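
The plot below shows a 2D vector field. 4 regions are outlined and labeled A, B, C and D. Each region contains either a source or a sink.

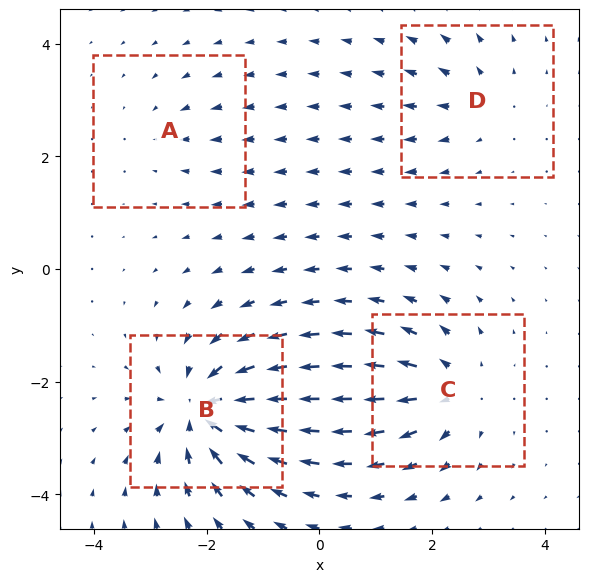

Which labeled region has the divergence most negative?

B

Divergence at each region's feature centre — A: about -2, B: about -8, C: about +6, D: about +3. Region B is most negative.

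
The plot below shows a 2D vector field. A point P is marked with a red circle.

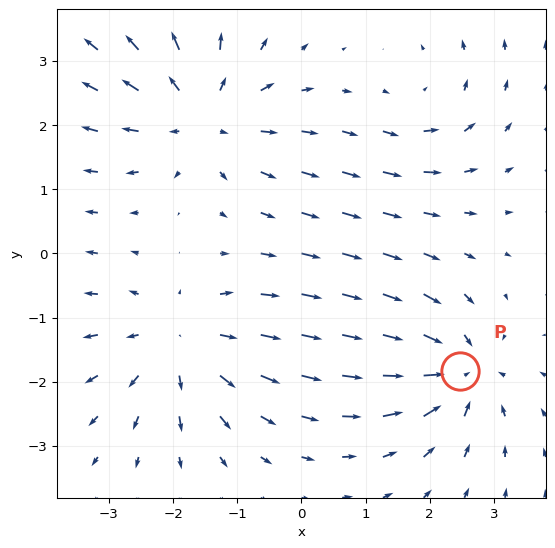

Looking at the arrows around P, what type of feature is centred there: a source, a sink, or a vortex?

sink

At P (2.5, -1.8) the arrows converge inward. Divergence about -6, curl ≈0 — negative divergence with near-zero curl is a sink.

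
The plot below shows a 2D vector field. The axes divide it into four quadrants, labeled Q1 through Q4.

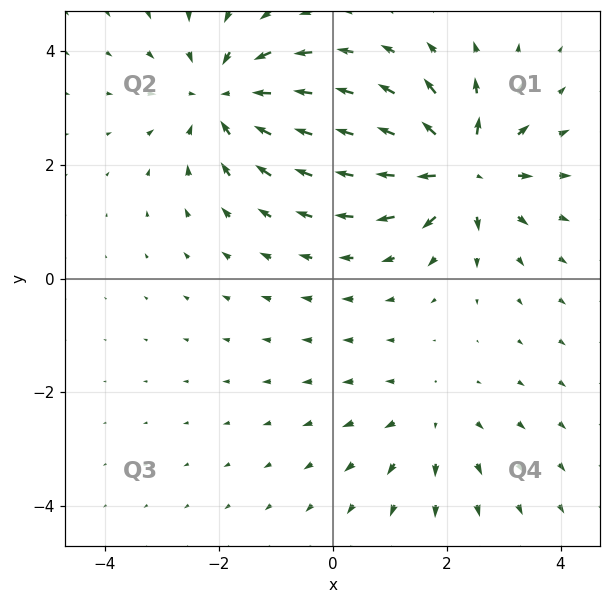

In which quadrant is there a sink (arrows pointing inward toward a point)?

Q2

The sink sits at approximately (-1.9, 3.2), which lies in quadrant Q2. The divergence there is about -4, negative as expected for a sink.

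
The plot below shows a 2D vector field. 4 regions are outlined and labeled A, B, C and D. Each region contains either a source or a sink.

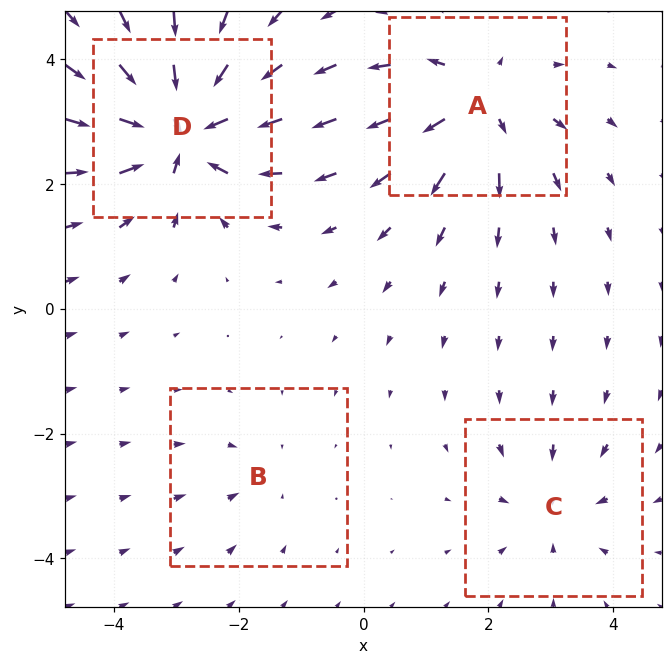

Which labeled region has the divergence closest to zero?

Divergence at each region's feature centre — A: about +5, B: about -2, C: about -3, D: about -8. Region B is closest to zero.

B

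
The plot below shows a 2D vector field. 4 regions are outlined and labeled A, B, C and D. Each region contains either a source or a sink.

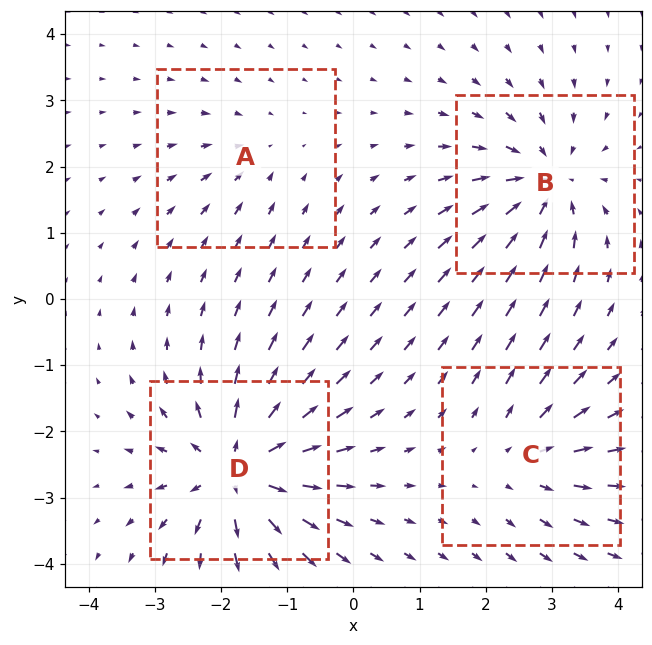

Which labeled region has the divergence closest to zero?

Divergence at each region's feature centre — A: about -2, B: about -6, C: about +4, D: about +8. Region A is closest to zero.

A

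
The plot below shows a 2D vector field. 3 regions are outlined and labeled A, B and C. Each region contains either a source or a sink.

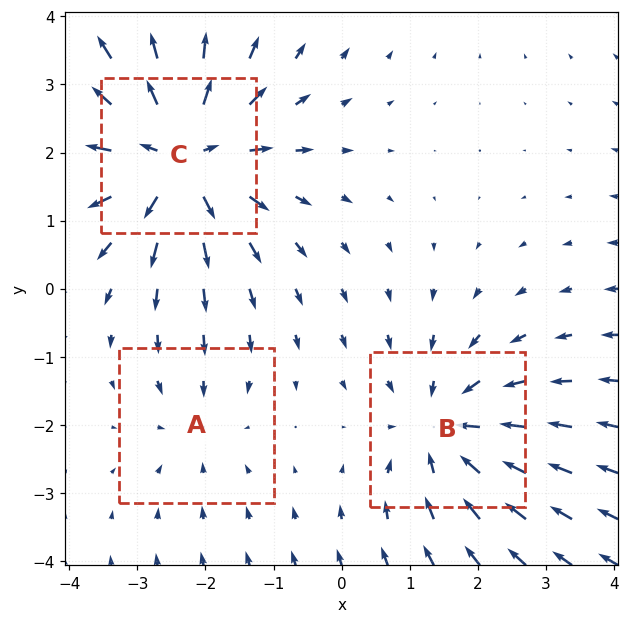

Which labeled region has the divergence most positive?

C

Divergence at each region's feature centre — A: about -2, B: about -4, C: about +5. Region C is most positive.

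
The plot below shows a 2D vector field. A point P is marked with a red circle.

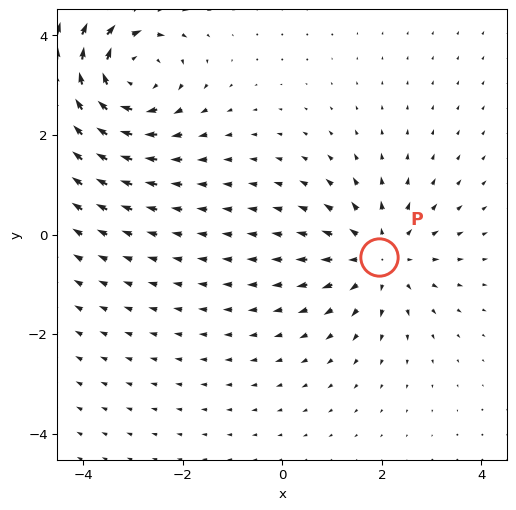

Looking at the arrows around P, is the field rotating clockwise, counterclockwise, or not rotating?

Near P at (1.9, -0.4) the arrows show no circulation. The curl there is ≈0.

not rotating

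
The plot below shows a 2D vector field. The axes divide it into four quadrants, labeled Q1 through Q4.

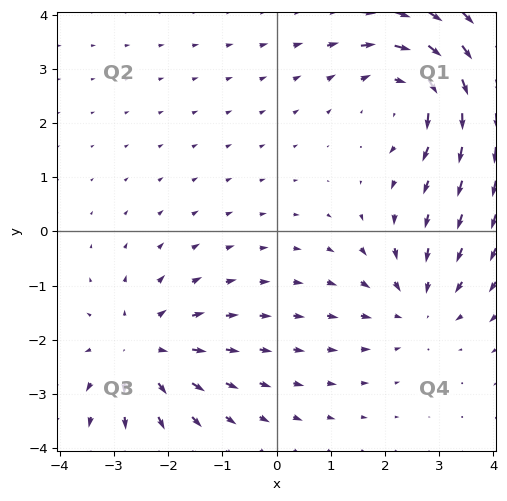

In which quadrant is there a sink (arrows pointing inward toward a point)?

Q4

The sink sits at approximately (2.6, -1.4), which lies in quadrant Q4. The divergence there is about -3, negative as expected for a sink.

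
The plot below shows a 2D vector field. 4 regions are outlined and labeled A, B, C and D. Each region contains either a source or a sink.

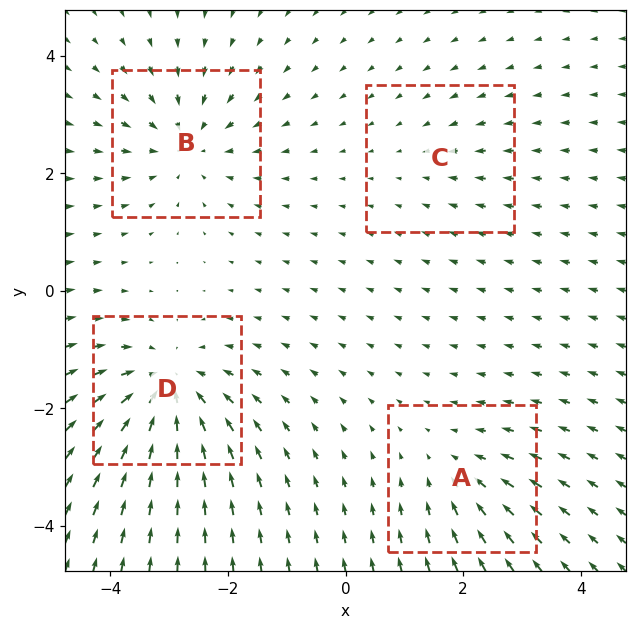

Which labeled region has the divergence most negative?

D

Divergence at each region's feature centre — A: about -3, B: about -5, C: about -2, D: about -6. Region D is most negative.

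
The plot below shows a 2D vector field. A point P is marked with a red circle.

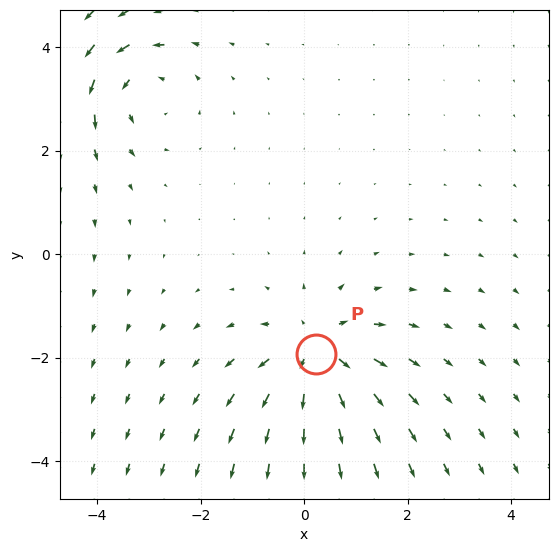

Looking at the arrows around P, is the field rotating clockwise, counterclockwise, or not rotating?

Near P at (0.2, -1.9) the arrows show no circulation. The curl there is ≈0.

not rotating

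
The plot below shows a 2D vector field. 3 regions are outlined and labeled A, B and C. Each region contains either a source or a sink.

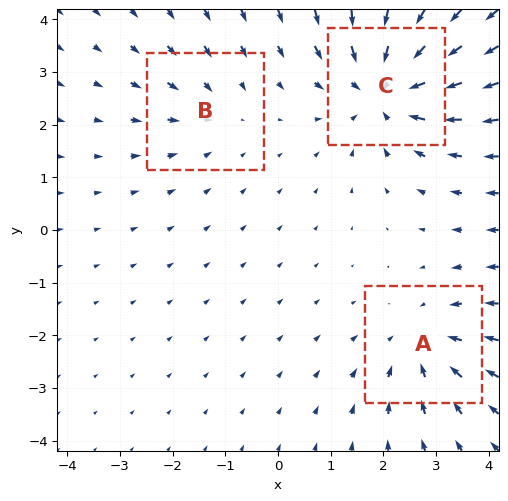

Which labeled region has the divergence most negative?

C

Divergence at each region's feature centre — A: about -3, B: about -2, C: about -4. Region C is most negative.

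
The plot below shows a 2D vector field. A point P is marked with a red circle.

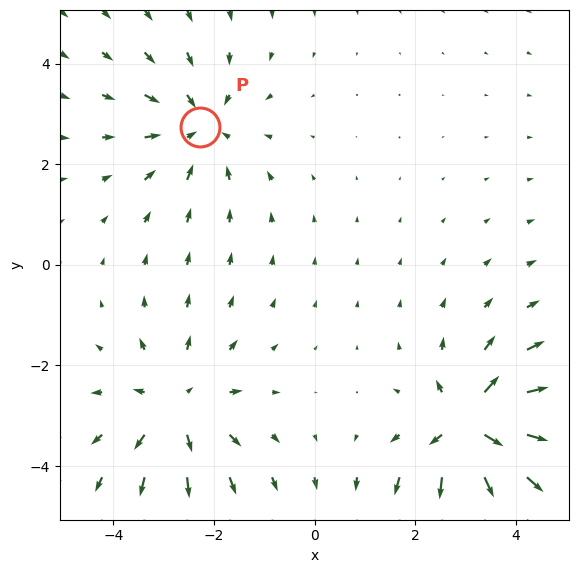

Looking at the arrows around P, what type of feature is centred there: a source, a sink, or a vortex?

sink

At P (-2.3, 2.7) the arrows converge inward. Divergence about -3, curl ≈0 — negative divergence with near-zero curl is a sink.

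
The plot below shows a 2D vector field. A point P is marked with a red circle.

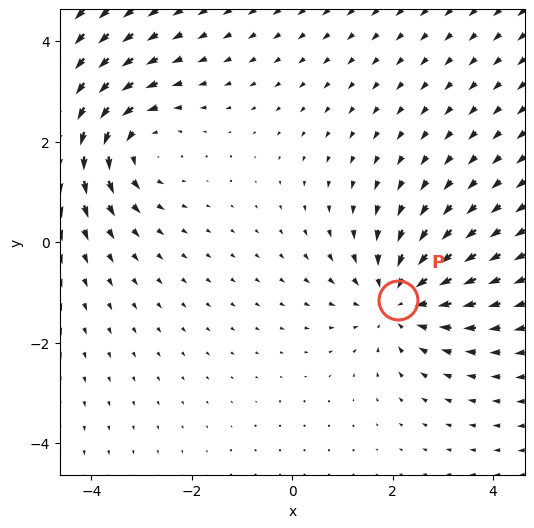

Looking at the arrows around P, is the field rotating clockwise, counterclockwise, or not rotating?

Near P at (2.1, -1.2) the arrows show no circulation. The curl there is ≈0.

not rotating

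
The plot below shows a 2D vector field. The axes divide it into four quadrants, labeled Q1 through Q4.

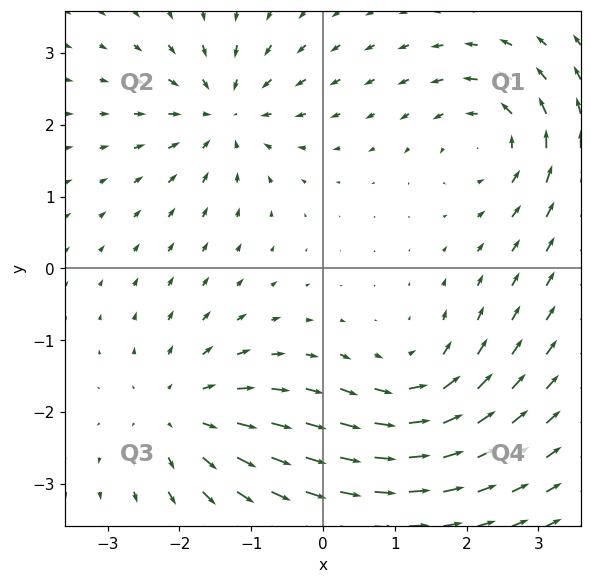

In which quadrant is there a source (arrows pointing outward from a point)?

Q3

The source sits at approximately (-2.0, -2.0), which lies in quadrant Q3. The divergence there is about +4, positive as expected for a source.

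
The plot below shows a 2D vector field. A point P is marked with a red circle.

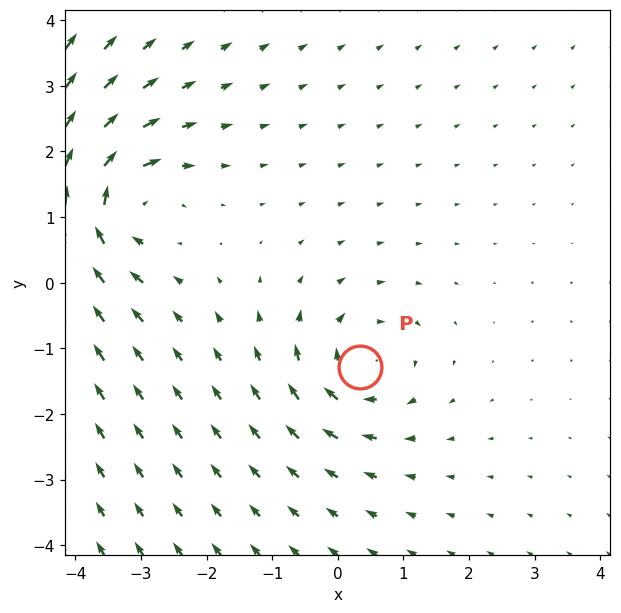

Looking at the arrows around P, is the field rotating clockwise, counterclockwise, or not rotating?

clockwise

Near P at (0.3, -1.3) the arrows circulate clockwise. The curl (z-component) there is about -4; negative curl means clockwise rotation.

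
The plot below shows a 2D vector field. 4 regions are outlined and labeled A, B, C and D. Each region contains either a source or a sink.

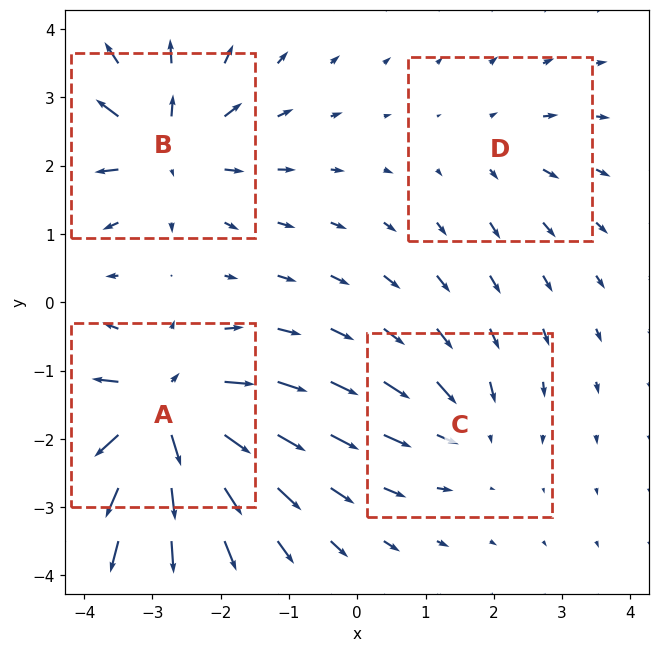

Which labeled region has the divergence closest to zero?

Divergence at each region's feature centre — A: about +9, B: about +6, C: about -4, D: about +2. Region D is closest to zero.

D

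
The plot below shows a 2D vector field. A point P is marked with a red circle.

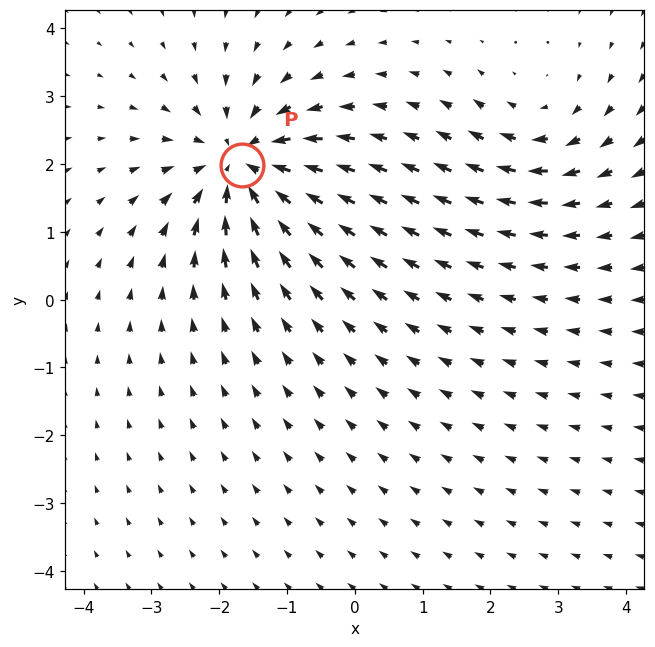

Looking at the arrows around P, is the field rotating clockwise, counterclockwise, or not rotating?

not rotating

Near P at (-1.7, 2.0) the arrows show no circulation. The curl there is ≈0.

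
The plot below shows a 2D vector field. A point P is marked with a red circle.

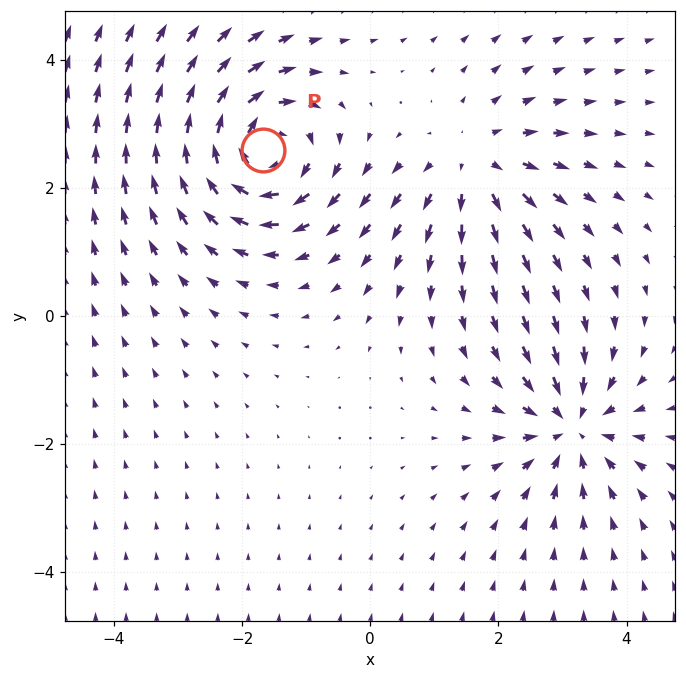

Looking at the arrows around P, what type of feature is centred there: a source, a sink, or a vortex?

vortex

At P (-1.7, 2.6) the arrows circulate clockwise. Divergence ≈0, curl about -4 — near-zero divergence with nonzero curl is a vortex.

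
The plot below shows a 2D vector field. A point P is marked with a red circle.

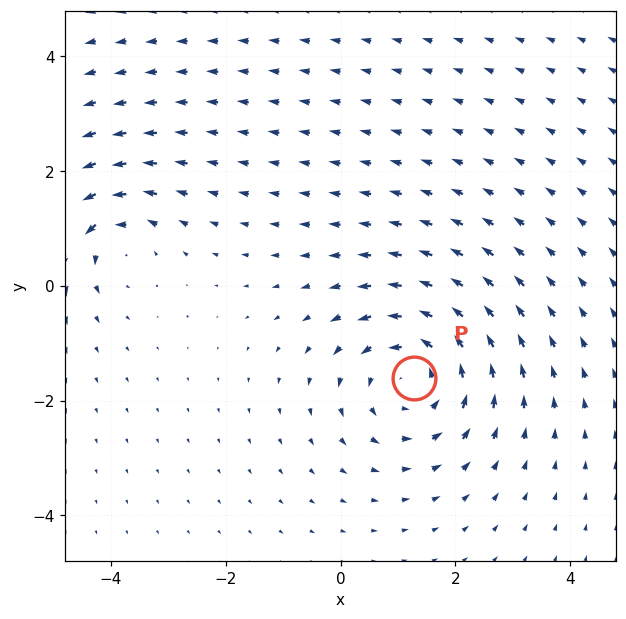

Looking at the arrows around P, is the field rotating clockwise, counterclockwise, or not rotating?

Near P at (1.3, -1.6) the arrows circulate counterclockwise. The curl (z-component) there is about +4; positive curl means counterclockwise rotation.

counterclockwise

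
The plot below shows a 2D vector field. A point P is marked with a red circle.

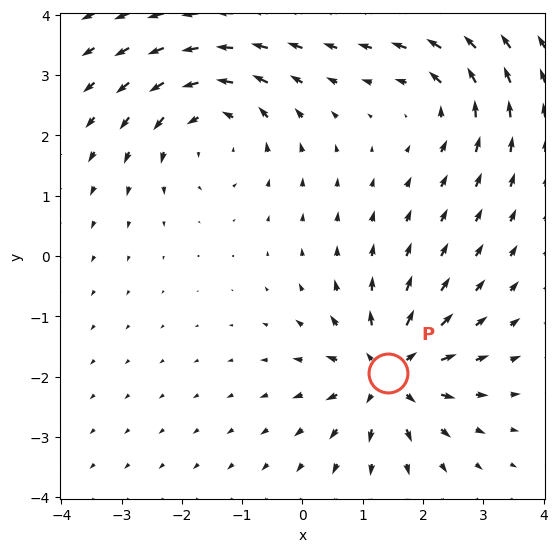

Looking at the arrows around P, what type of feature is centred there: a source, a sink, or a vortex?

At P (1.4, -1.9) the arrows spread outward. Divergence about +6, curl ≈0 — positive divergence with near-zero curl is a source.

source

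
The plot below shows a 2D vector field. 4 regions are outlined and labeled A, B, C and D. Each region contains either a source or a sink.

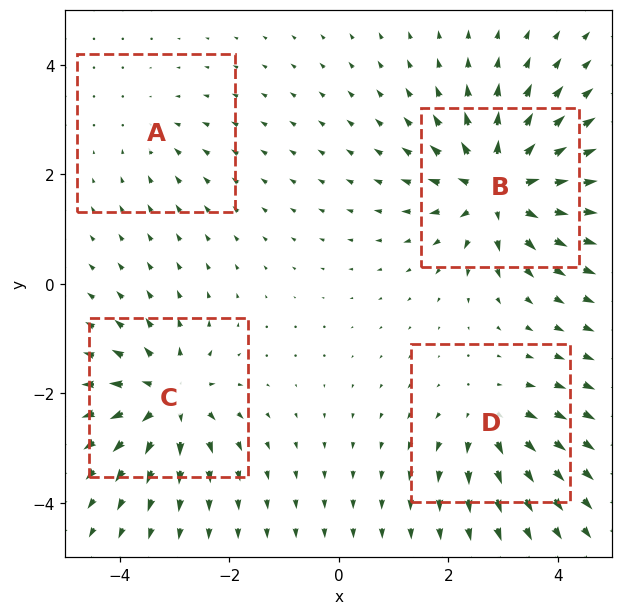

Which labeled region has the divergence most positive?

B

Divergence at each region's feature centre — A: about -2, B: about +8, C: about +6, D: about +4. Region B is most positive.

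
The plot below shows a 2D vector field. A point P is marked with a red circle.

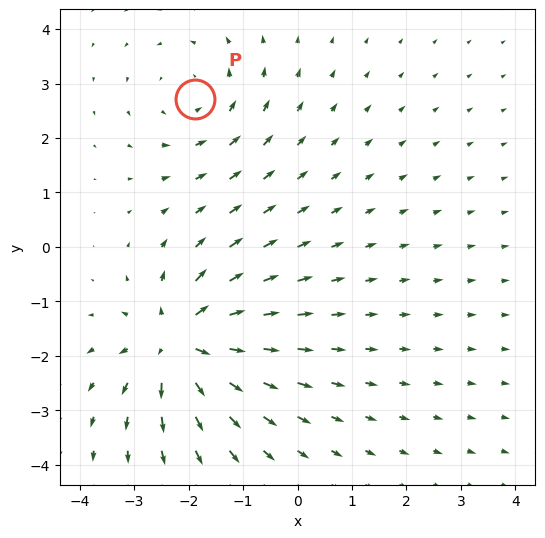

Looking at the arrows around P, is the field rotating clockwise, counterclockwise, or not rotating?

counterclockwise

Near P at (-1.9, 2.7) the arrows circulate counterclockwise. The curl (z-component) there is about +3; positive curl means counterclockwise rotation.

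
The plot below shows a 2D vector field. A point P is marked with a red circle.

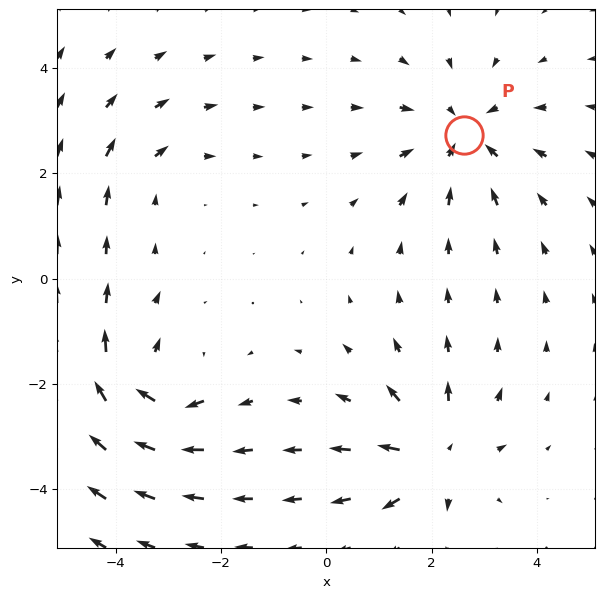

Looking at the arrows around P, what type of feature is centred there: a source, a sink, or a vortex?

sink

At P (2.6, 2.7) the arrows converge inward. Divergence about -4, curl ≈0 — negative divergence with near-zero curl is a sink.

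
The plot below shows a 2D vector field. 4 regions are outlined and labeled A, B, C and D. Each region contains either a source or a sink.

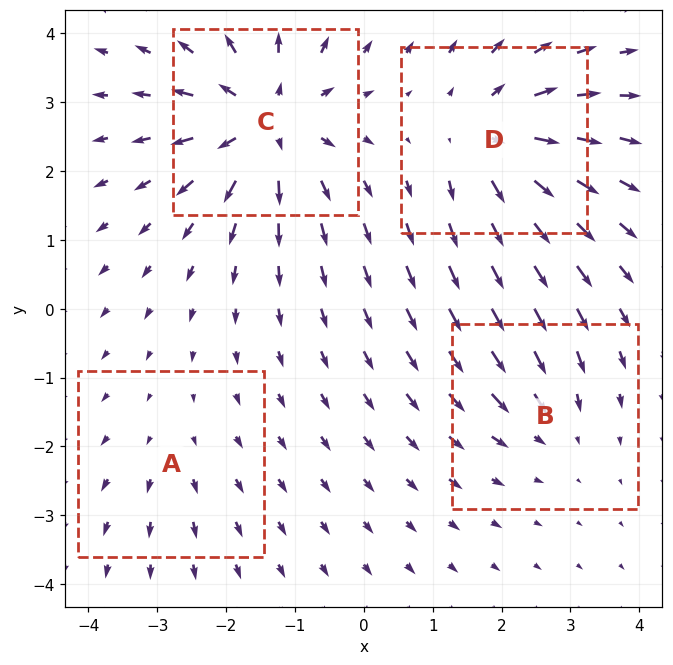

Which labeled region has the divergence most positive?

Divergence at each region's feature centre — A: about +2, B: about -3, C: about +8, D: about +6. Region C is most positive.

C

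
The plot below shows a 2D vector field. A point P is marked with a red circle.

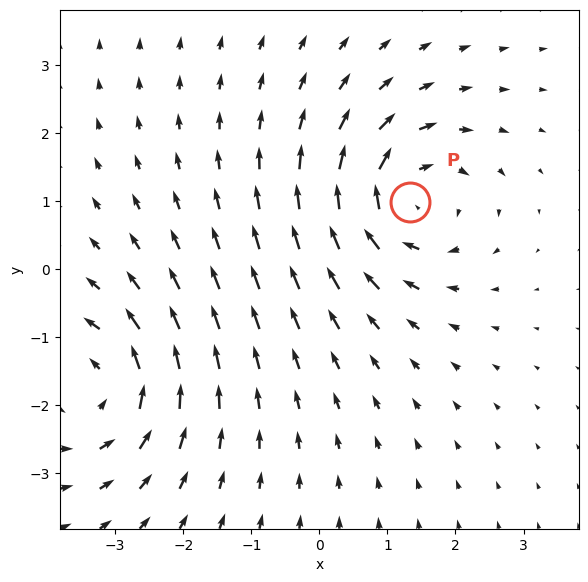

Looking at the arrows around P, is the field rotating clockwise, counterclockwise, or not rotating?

Near P at (1.3, 1.0) the arrows circulate clockwise. The curl (z-component) there is about -5; negative curl means clockwise rotation.

clockwise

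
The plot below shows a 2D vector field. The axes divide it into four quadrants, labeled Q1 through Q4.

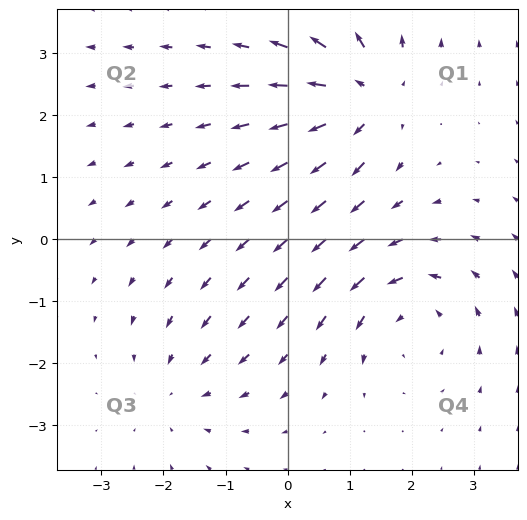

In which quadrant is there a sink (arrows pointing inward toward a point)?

The sink sits at approximately (-1.8, -2.4), which lies in quadrant Q3. The divergence there is about -3, negative as expected for a sink.

Q3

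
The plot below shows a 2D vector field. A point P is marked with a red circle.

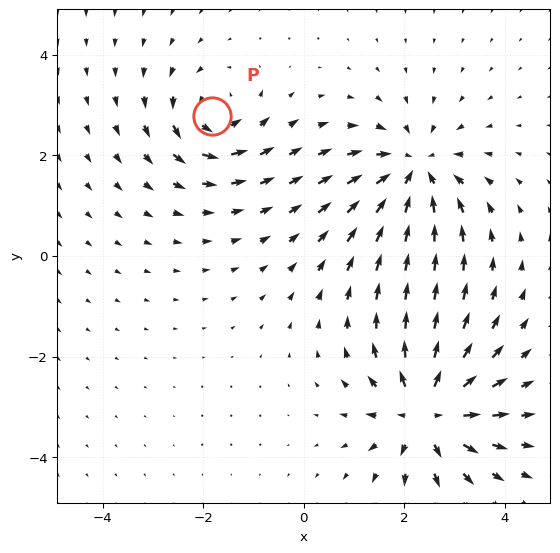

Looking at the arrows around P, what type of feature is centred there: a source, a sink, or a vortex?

vortex

At P (-1.8, 2.8) the arrows circulate counterclockwise. Divergence ≈0, curl about +4 — near-zero divergence with nonzero curl is a vortex.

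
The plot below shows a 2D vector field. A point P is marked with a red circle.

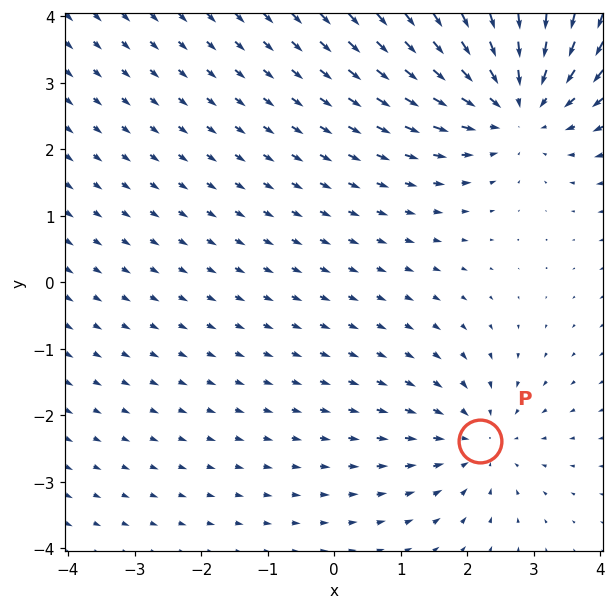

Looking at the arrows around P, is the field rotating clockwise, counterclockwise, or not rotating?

Near P at (2.2, -2.4) the arrows show no circulation. The curl there is ≈0.

not rotating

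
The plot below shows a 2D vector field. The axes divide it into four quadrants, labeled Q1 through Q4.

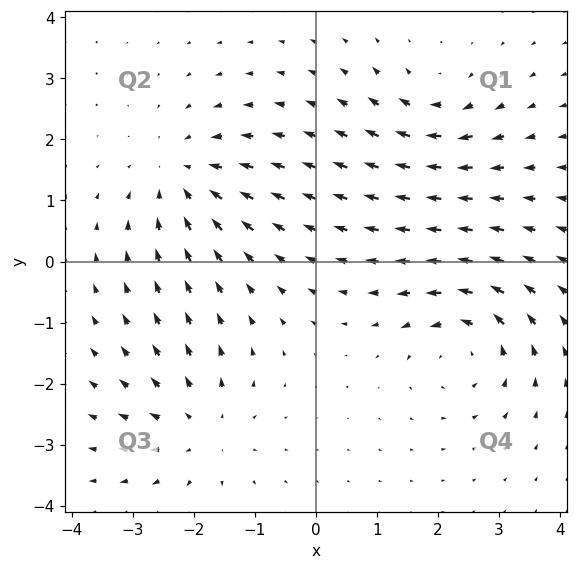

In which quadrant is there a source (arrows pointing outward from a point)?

The source sits at approximately (-1.9, -2.7), which lies in quadrant Q3. The divergence there is about +4, positive as expected for a source.

Q3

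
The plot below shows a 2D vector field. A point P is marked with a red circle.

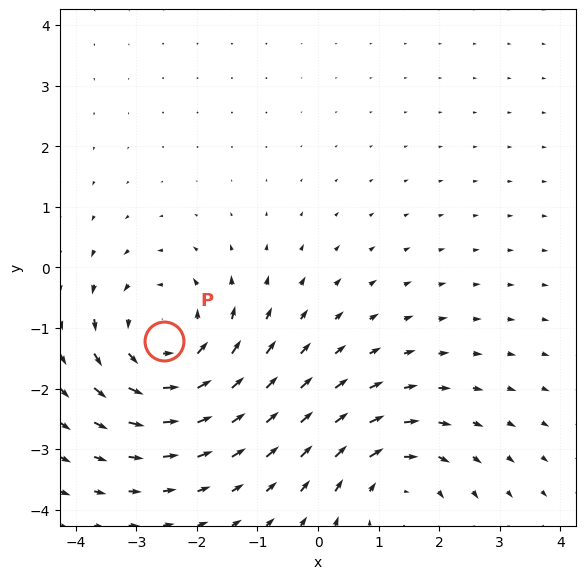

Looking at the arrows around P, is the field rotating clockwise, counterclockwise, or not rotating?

Near P at (-2.5, -1.2) the arrows circulate counterclockwise. The curl (z-component) there is about +4; positive curl means counterclockwise rotation.

counterclockwise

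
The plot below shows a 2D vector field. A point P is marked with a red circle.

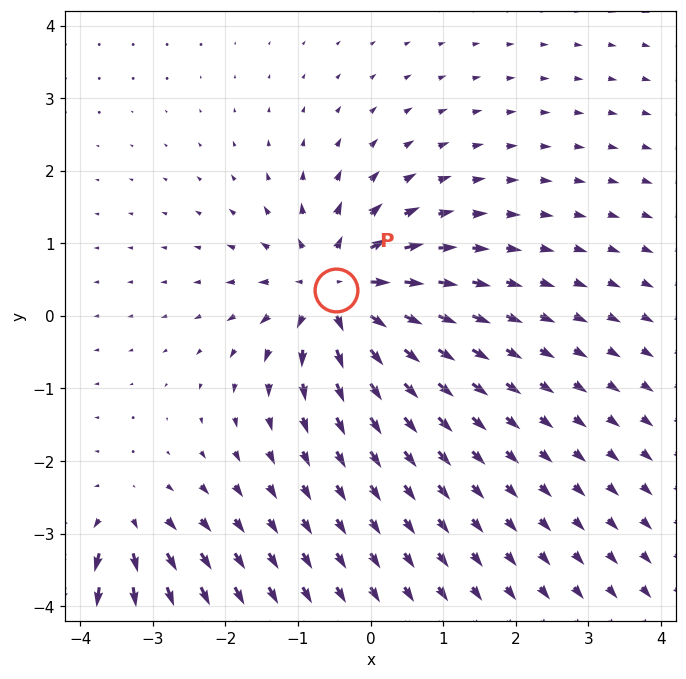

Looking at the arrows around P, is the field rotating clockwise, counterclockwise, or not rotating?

not rotating

Near P at (-0.5, 0.4) the arrows show no circulation. The curl there is ≈0.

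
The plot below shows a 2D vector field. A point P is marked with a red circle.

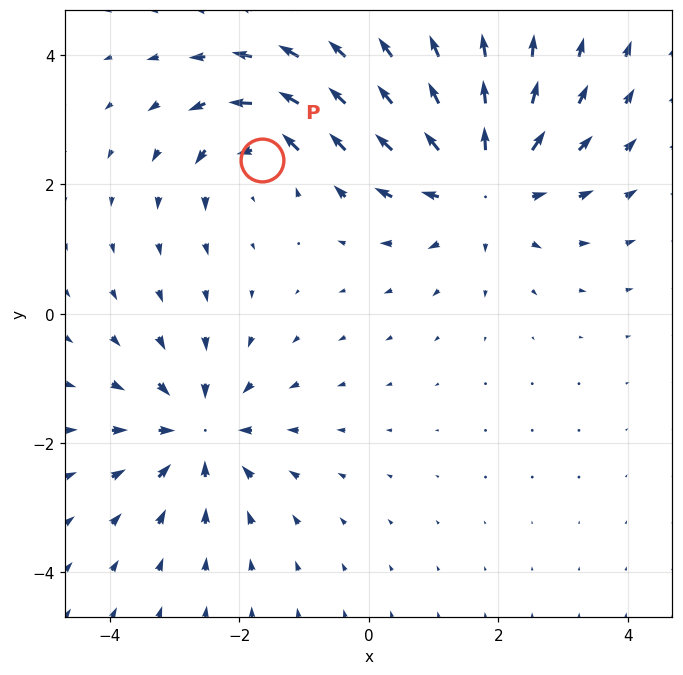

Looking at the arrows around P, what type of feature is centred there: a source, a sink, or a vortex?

vortex

At P (-1.6, 2.4) the arrows circulate counterclockwise. Divergence ≈0, curl about +4 — near-zero divergence with nonzero curl is a vortex.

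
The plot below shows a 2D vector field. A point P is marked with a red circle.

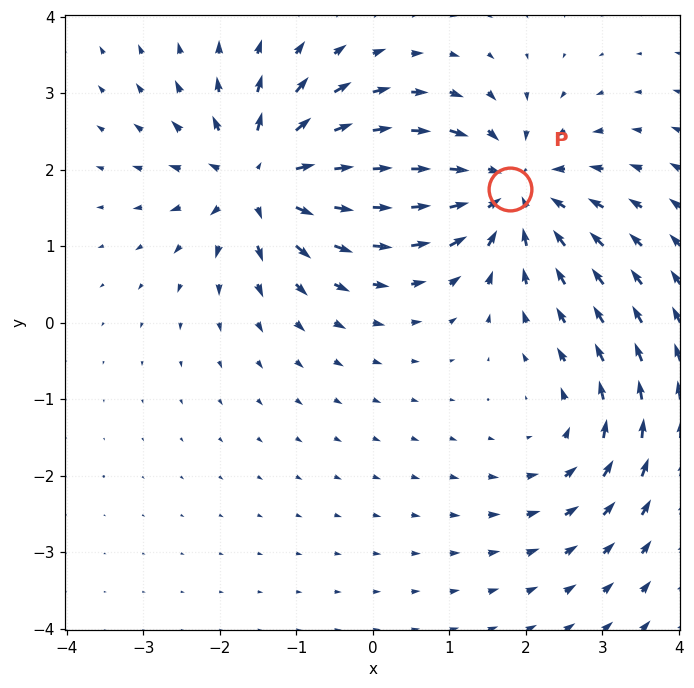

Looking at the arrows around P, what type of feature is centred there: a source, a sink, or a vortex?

sink

At P (1.8, 1.7) the arrows converge inward. Divergence about -5, curl ≈0 — negative divergence with near-zero curl is a sink.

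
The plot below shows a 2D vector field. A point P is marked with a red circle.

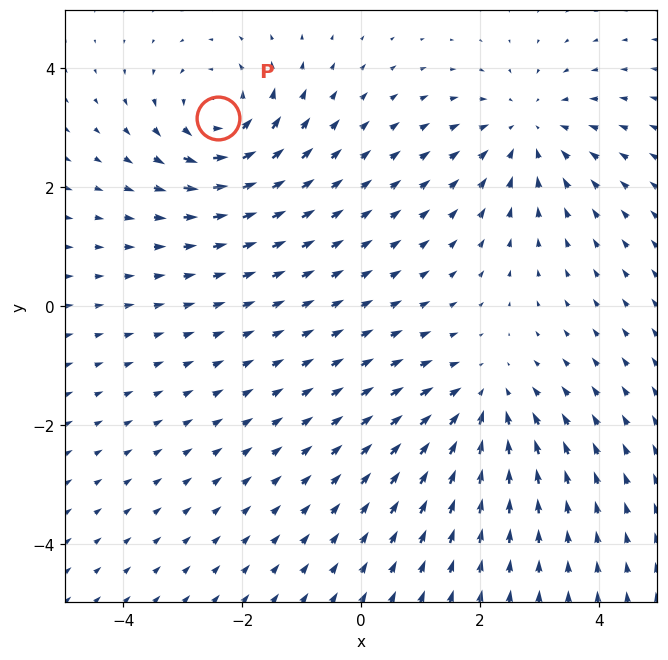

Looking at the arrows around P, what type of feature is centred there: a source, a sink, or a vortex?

vortex

At P (-2.4, 3.2) the arrows circulate counterclockwise. Divergence ≈0, curl about +6 — near-zero divergence with nonzero curl is a vortex.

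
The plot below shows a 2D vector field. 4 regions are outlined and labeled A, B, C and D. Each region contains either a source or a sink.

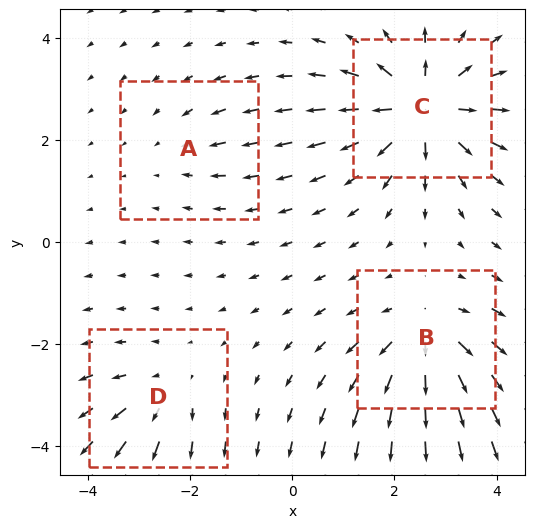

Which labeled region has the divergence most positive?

Divergence at each region's feature centre — A: about -2, B: about +5, C: about +8, D: about +3. Region C is most positive.

C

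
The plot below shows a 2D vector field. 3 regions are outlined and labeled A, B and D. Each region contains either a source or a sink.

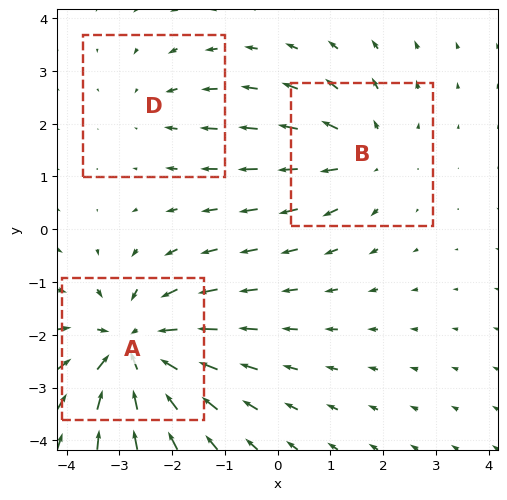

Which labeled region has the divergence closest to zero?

Divergence at each region's feature centre — A: about -5, B: about +3, D: about -2. Region D is closest to zero.

D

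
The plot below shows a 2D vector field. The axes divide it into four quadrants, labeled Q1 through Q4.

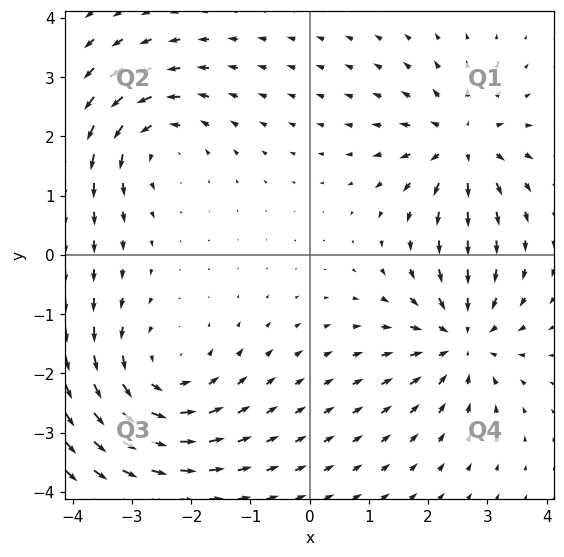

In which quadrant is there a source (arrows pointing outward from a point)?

Q1

The source sits at approximately (2.6, 1.9), which lies in quadrant Q1. The divergence there is about +5, positive as expected for a source.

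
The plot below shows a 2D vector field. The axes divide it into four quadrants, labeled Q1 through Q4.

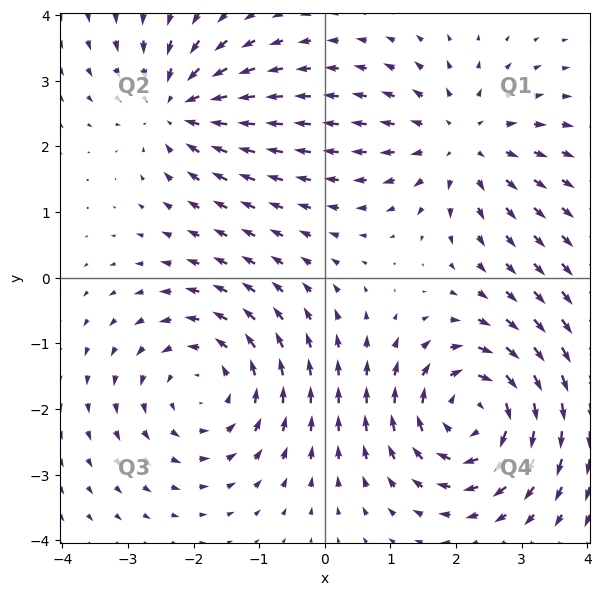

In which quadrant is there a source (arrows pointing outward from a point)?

Q1

The source sits at approximately (2.1, 2.1), which lies in quadrant Q1. The divergence there is about +4, positive as expected for a source.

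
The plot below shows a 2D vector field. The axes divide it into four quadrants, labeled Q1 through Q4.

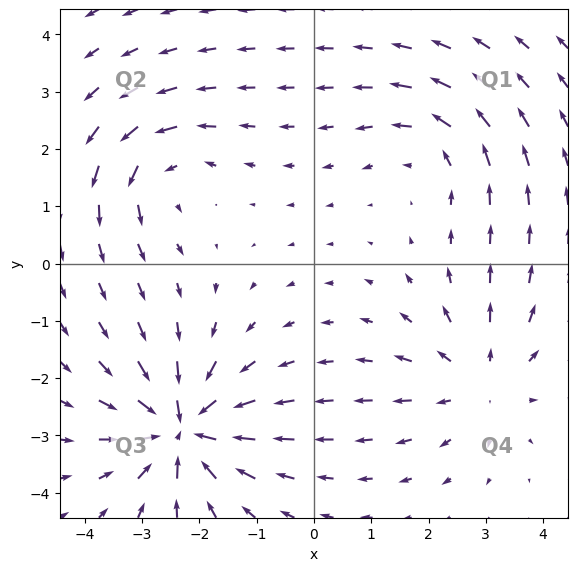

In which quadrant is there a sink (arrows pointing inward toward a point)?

The sink sits at approximately (-2.3, -2.9), which lies in quadrant Q3. The divergence there is about -7, negative as expected for a sink.

Q3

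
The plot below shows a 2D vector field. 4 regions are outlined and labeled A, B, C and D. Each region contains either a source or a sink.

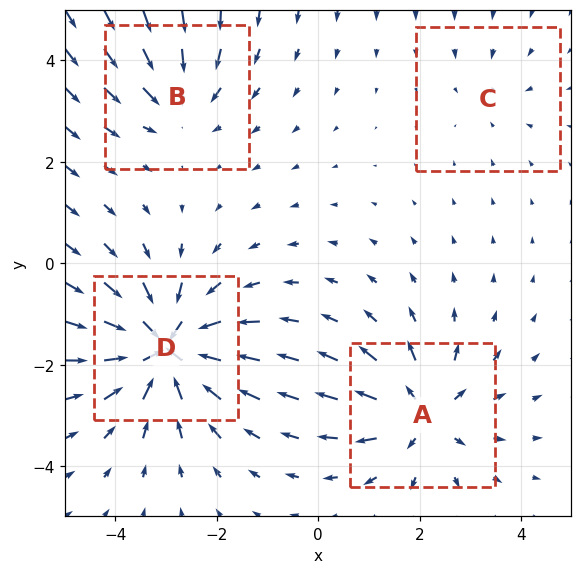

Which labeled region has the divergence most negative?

D

Divergence at each region's feature centre — A: about +5, B: about -4, C: about -2, D: about -8. Region D is most negative.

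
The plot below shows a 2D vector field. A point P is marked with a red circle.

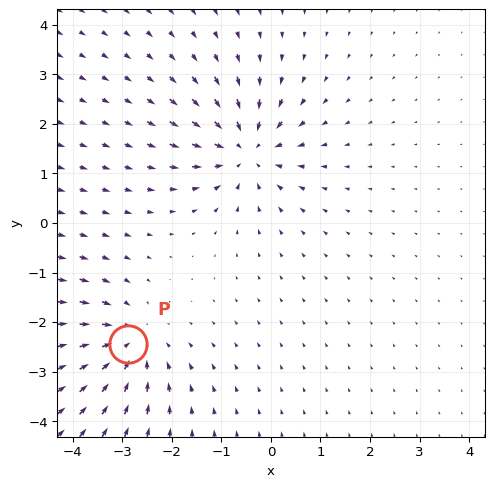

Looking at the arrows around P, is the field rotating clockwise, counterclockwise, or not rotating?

not rotating

Near P at (-2.9, -2.4) the arrows show no circulation. The curl there is ≈0.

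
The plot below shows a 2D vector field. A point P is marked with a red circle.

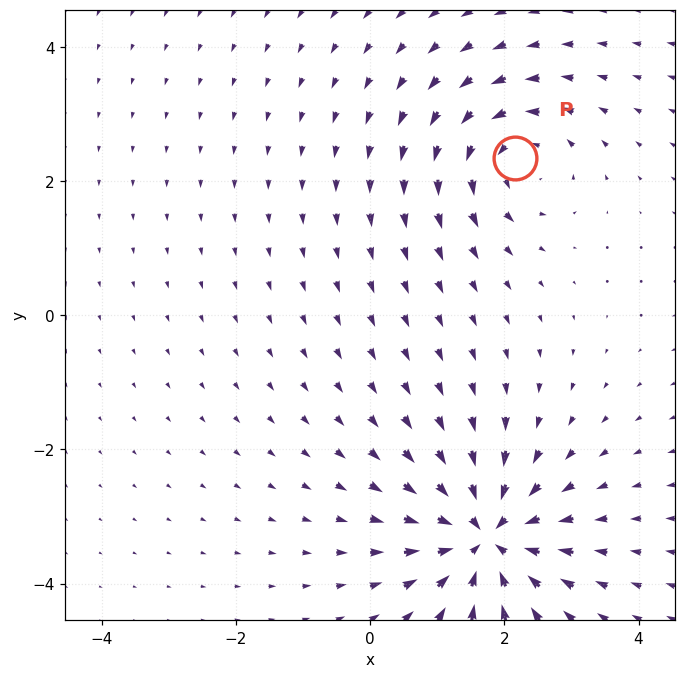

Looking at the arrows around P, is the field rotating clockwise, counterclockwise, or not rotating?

Near P at (2.2, 2.4) the arrows circulate counterclockwise. The curl (z-component) there is about +4; positive curl means counterclockwise rotation.

counterclockwise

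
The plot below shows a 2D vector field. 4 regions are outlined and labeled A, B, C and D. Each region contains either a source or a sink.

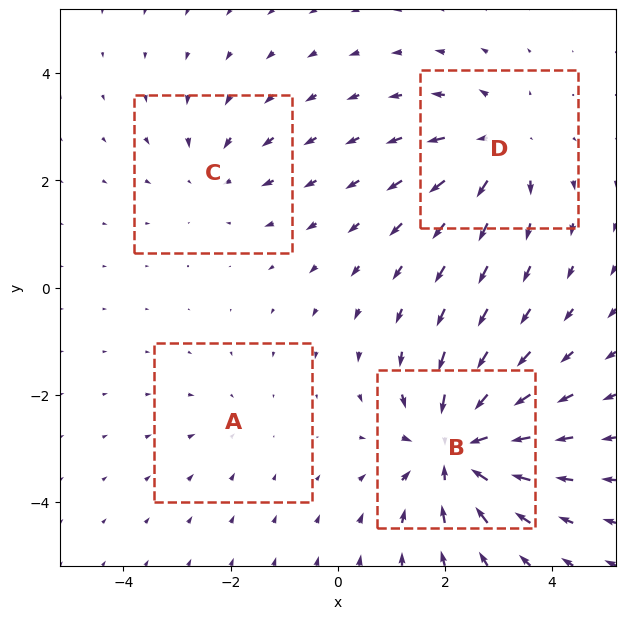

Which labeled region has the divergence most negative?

Divergence at each region's feature centre — A: about -2, B: about -7, C: about -3, D: about +4. Region B is most negative.

B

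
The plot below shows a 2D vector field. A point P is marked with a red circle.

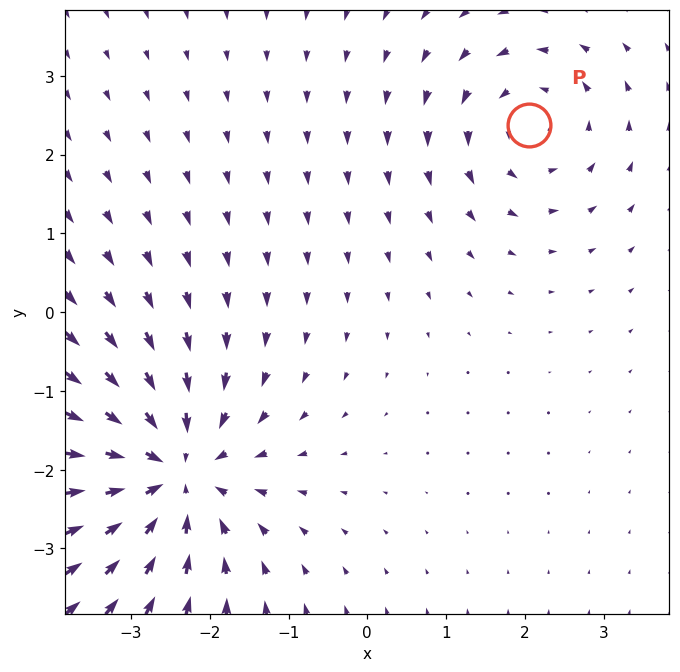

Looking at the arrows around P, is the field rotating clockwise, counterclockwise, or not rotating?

counterclockwise

Near P at (2.1, 2.4) the arrows circulate counterclockwise. The curl (z-component) there is about +3; positive curl means counterclockwise rotation.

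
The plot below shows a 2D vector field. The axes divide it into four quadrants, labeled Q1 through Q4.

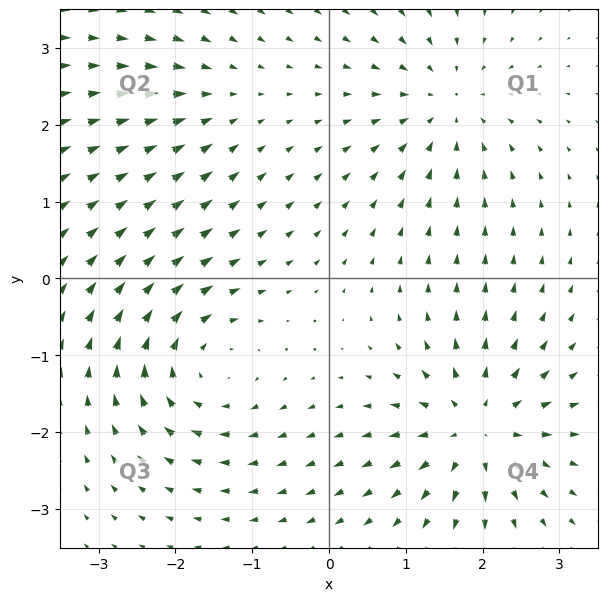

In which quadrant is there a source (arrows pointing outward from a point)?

Q4

The source sits at approximately (1.9, -1.9), which lies in quadrant Q4. The divergence there is about +7, positive as expected for a source.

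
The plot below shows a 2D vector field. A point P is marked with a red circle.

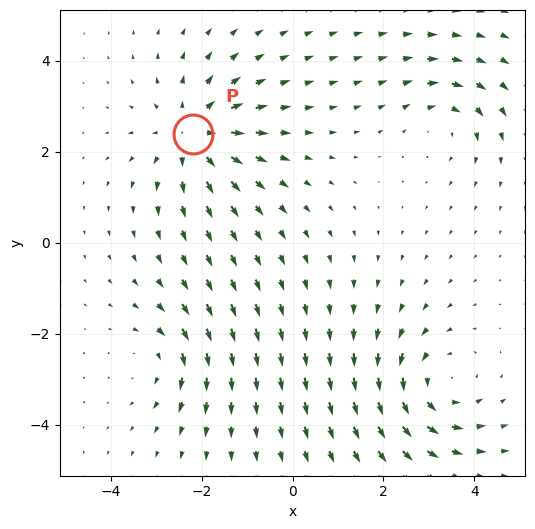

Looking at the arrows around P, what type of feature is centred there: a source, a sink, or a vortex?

source

At P (-2.2, 2.4) the arrows spread outward. Divergence about +5, curl ≈0 — positive divergence with near-zero curl is a source.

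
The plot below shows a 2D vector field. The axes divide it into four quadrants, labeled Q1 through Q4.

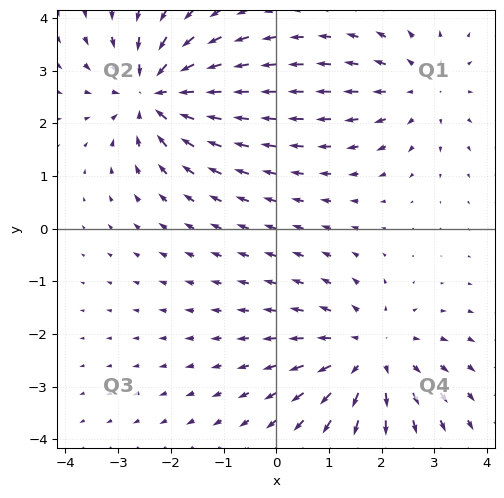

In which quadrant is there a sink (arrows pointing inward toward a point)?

Q2

The sink sits at approximately (-2.3, 2.6), which lies in quadrant Q2. The divergence there is about -5, negative as expected for a sink.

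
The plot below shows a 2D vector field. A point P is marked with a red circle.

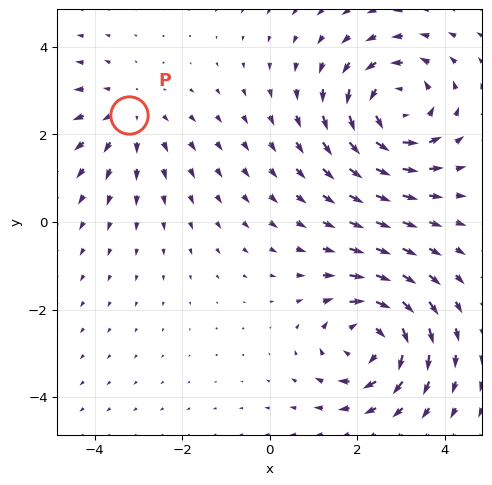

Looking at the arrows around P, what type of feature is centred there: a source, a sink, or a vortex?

At P (-3.2, 2.4) the arrows spread outward. Divergence about +2, curl ≈0 — positive divergence with near-zero curl is a source.

source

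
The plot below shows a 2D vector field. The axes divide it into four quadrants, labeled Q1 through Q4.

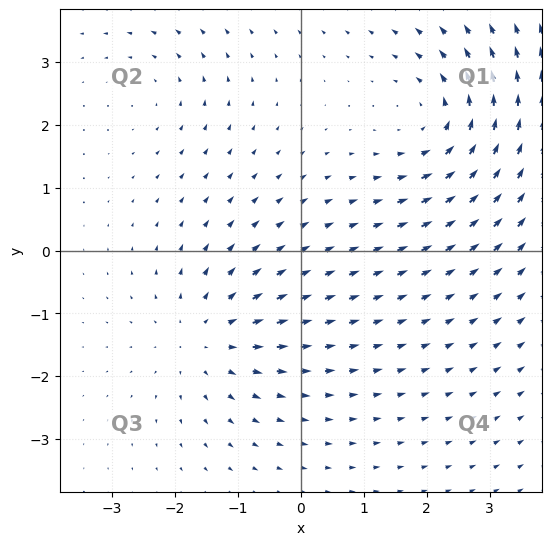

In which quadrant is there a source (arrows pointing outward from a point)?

Q3

The source sits at approximately (-1.5, -1.4), which lies in quadrant Q3. The divergence there is about +4, positive as expected for a source.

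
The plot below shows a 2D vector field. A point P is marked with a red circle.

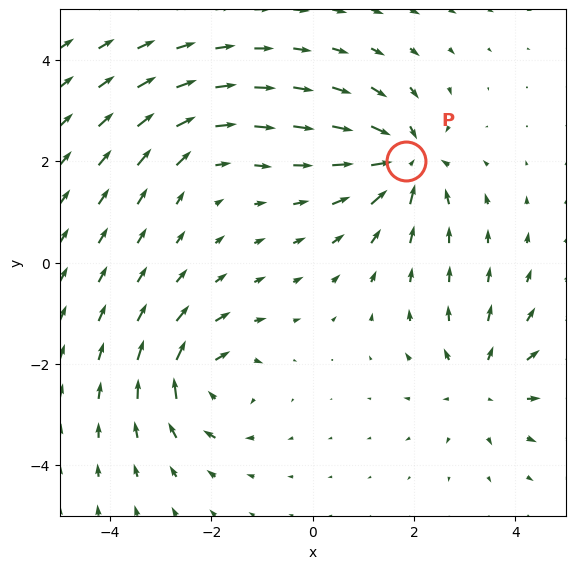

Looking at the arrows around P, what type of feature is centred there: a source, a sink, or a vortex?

At P (1.8, 2.0) the arrows converge inward. Divergence about -5, curl ≈0 — negative divergence with near-zero curl is a sink.

sink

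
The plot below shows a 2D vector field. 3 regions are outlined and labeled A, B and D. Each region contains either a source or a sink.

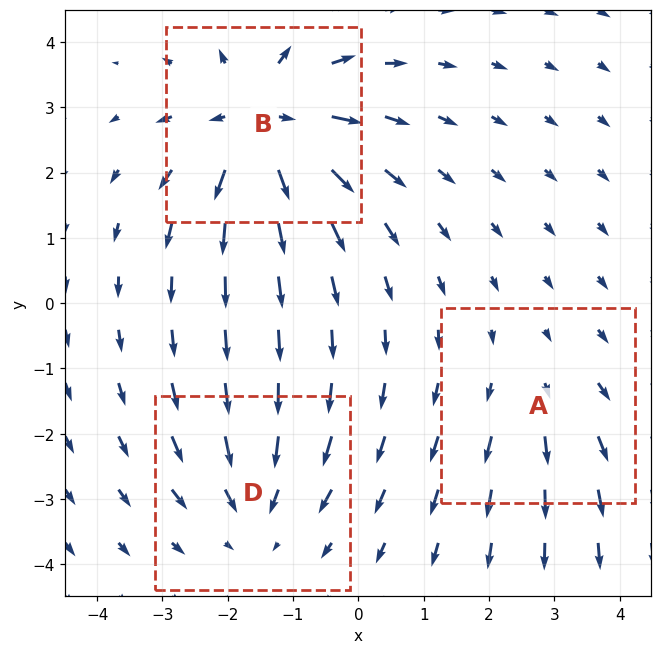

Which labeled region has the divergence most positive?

Divergence at each region's feature centre — A: about +2, B: about +5, D: about -3. Region B is most positive.

B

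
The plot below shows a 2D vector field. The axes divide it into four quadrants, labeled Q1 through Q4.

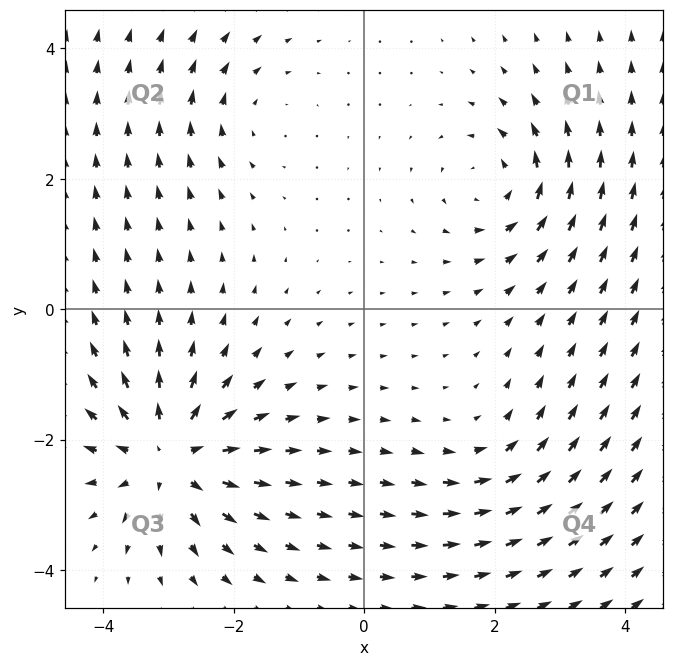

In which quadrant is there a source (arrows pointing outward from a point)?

Q3

The source sits at approximately (-3.0, -2.3), which lies in quadrant Q3. The divergence there is about +5, positive as expected for a source.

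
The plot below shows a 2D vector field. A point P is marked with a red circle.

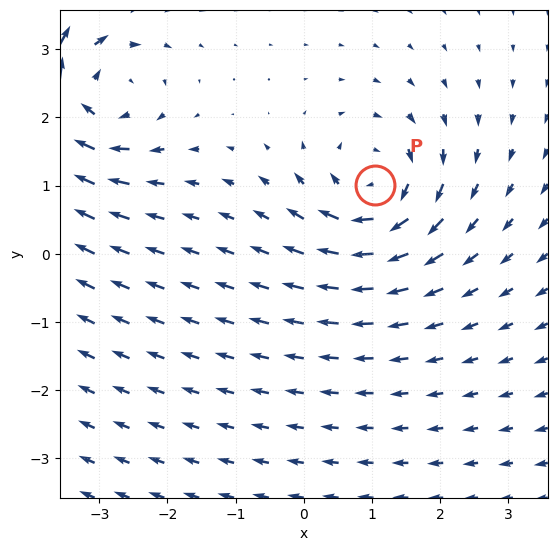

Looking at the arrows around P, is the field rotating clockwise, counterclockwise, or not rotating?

Near P at (1.1, 1.0) the arrows circulate clockwise. The curl (z-component) there is about -6; negative curl means clockwise rotation.

clockwise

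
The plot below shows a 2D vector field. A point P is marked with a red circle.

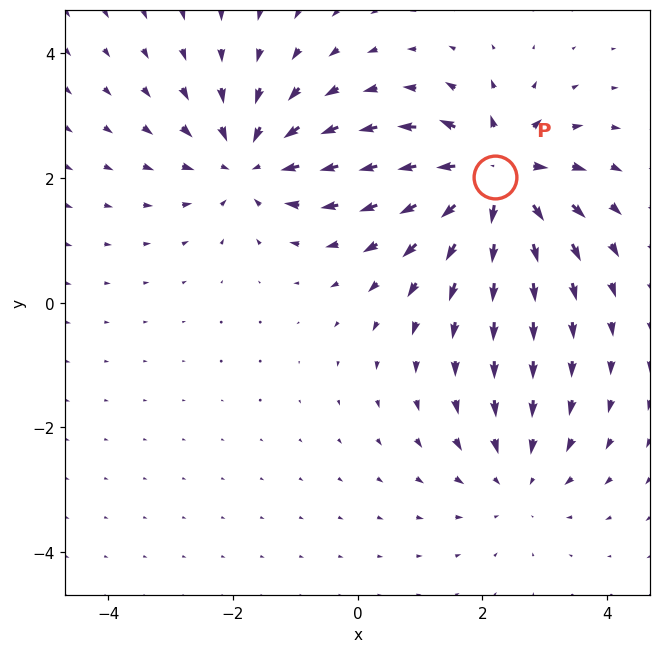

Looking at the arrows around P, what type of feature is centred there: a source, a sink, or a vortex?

source

At P (2.2, 2.0) the arrows spread outward. Divergence about +6, curl ≈0 — positive divergence with near-zero curl is a source.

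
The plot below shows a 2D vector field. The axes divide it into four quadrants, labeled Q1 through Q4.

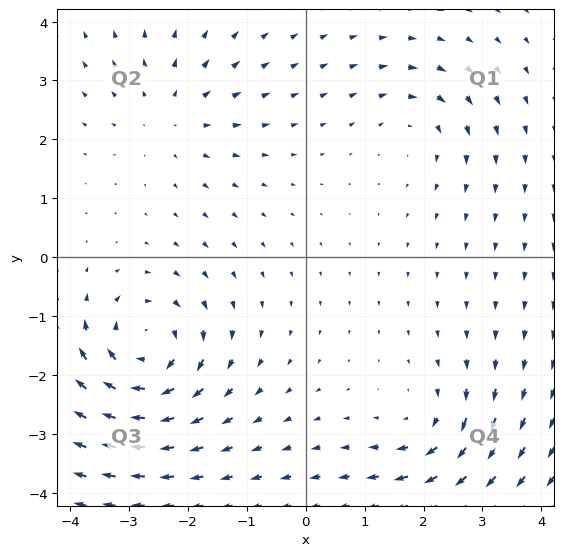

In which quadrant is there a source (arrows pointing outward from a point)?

The source sits at approximately (-2.3, 2.4), which lies in quadrant Q2. The divergence there is about +3, positive as expected for a source.

Q2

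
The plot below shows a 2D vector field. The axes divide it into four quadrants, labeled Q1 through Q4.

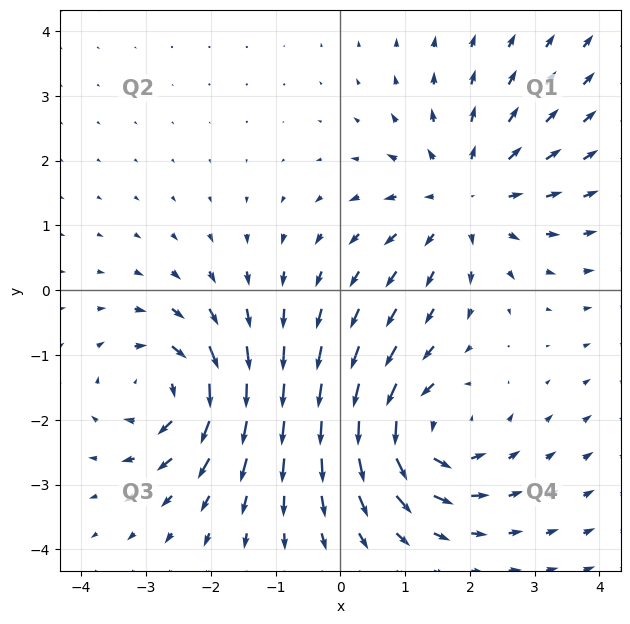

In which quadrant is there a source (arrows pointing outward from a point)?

Q1

The source sits at approximately (1.9, 1.4), which lies in quadrant Q1. The divergence there is about +4, positive as expected for a source.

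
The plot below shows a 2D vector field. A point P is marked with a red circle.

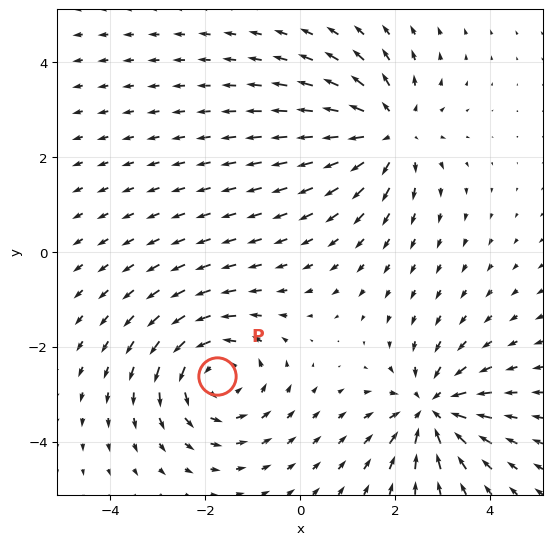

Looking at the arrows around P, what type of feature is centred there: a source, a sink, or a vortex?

vortex

At P (-1.7, -2.6) the arrows circulate counterclockwise. Divergence ≈0, curl about +3 — near-zero divergence with nonzero curl is a vortex.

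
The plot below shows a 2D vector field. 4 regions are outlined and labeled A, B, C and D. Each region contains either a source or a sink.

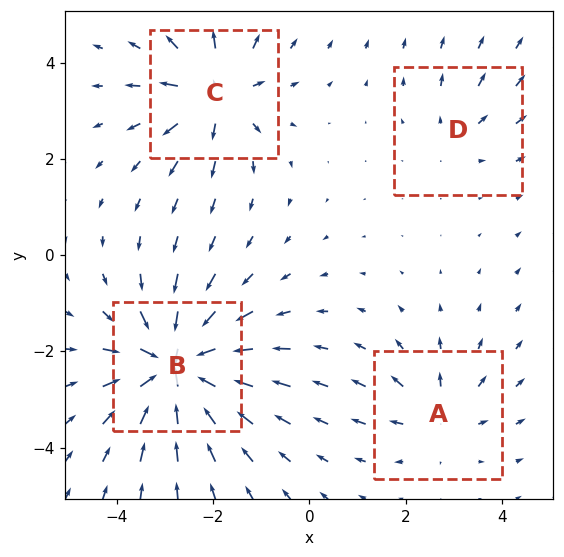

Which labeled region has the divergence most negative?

Divergence at each region's feature centre — A: about +4, B: about -9, C: about +6, D: about +3. Region B is most negative.

B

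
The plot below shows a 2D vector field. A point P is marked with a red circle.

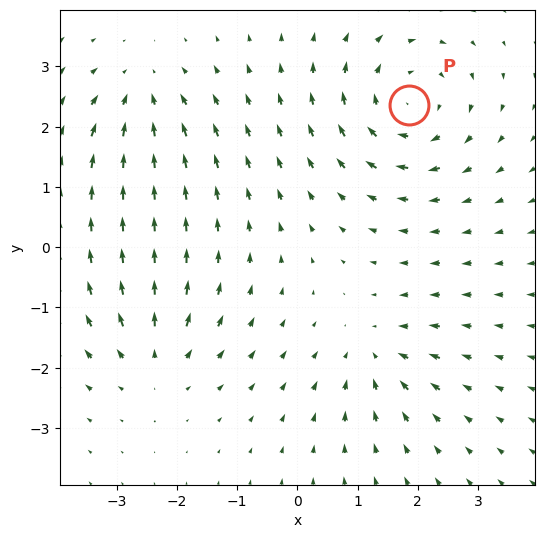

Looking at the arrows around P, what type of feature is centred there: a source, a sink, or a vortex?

vortex

At P (1.8, 2.4) the arrows circulate clockwise. Divergence ≈0, curl about -5 — near-zero divergence with nonzero curl is a vortex.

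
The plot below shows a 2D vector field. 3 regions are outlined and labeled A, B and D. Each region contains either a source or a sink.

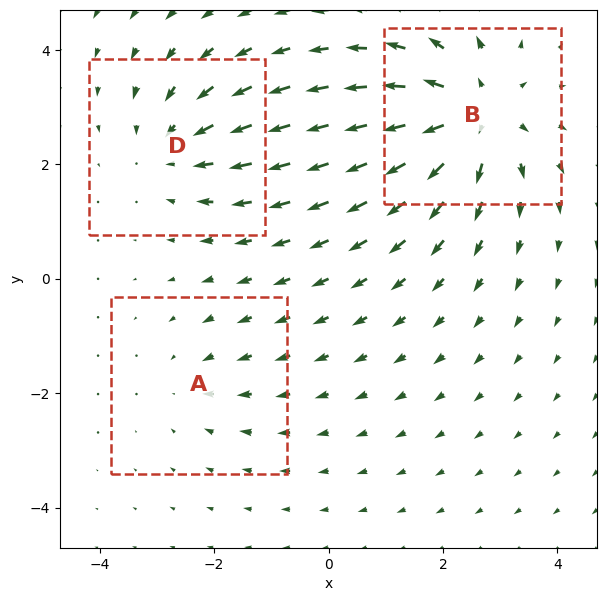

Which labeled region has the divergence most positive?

B

Divergence at each region's feature centre — A: about -2, B: about +4, D: about -3. Region B is most positive.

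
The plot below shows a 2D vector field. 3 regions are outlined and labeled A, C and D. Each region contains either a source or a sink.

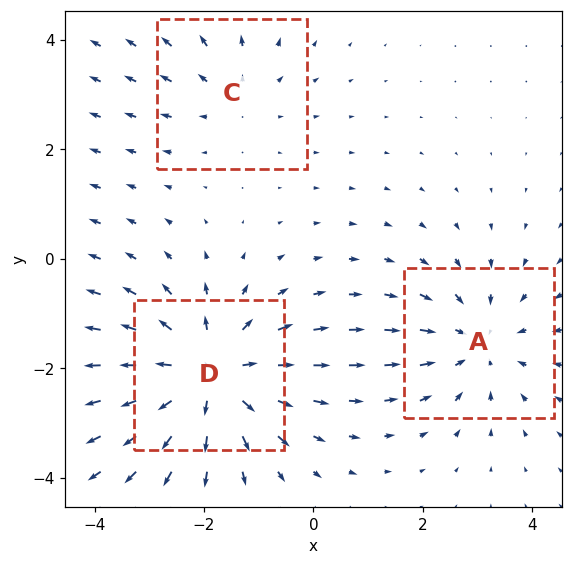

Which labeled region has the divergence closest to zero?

Divergence at each region's feature centre — A: about -3, C: about +2, D: about +4. Region C is closest to zero.

C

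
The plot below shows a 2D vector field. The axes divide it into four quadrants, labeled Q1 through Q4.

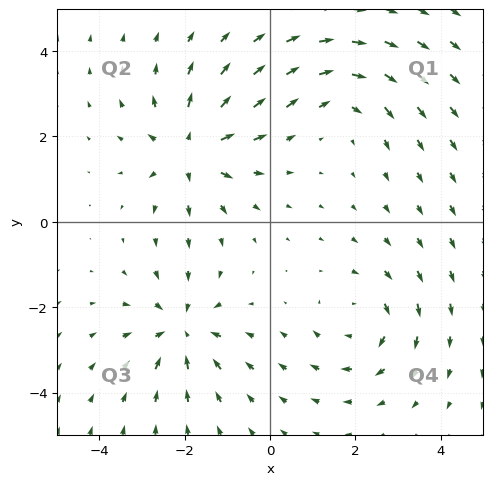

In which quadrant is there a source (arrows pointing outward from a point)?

The source sits at approximately (-1.9, 1.7), which lies in quadrant Q2. The divergence there is about +5, positive as expected for a source.

Q2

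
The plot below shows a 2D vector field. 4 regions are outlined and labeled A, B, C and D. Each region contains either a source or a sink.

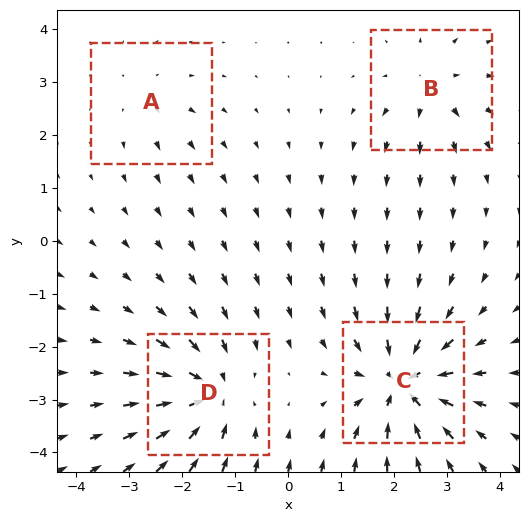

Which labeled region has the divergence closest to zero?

A

Divergence at each region's feature centre — A: about +3, B: about +4, C: about -8, D: about -7. Region A is closest to zero.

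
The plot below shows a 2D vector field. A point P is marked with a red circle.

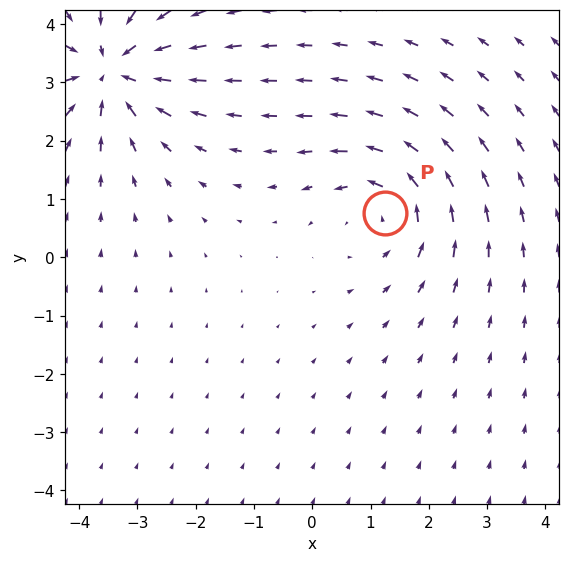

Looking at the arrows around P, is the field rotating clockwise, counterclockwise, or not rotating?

Near P at (1.2, 0.8) the arrows circulate counterclockwise. The curl (z-component) there is about +4; positive curl means counterclockwise rotation.

counterclockwise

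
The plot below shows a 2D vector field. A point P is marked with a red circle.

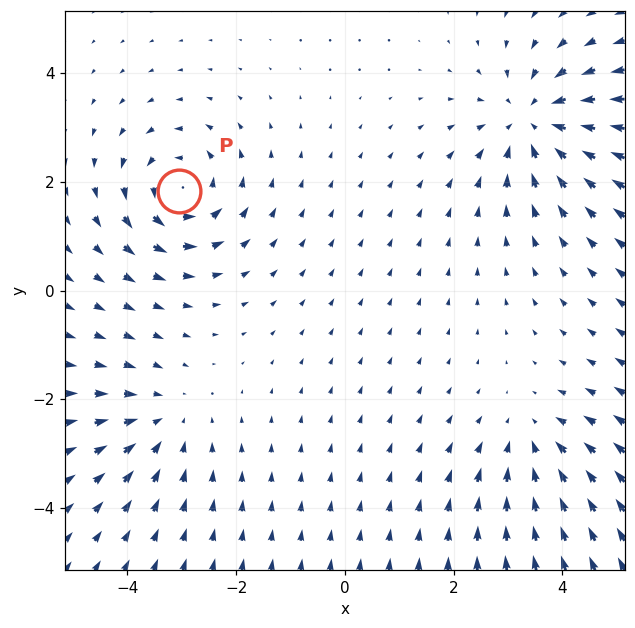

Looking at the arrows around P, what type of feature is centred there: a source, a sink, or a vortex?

vortex

At P (-3.0, 1.8) the arrows circulate counterclockwise. Divergence ≈0, curl about +5 — near-zero divergence with nonzero curl is a vortex.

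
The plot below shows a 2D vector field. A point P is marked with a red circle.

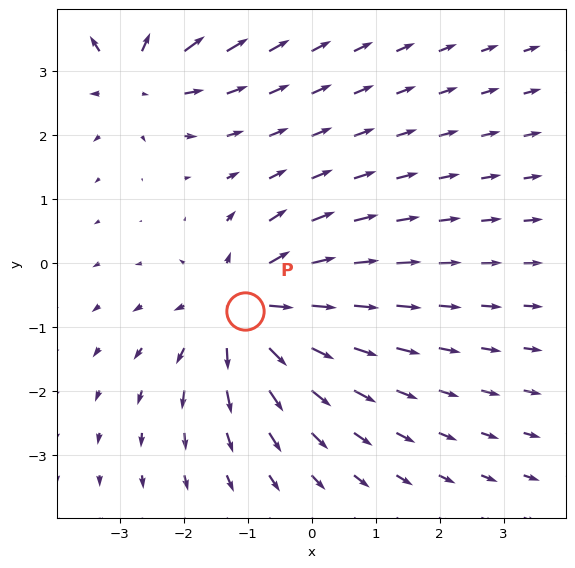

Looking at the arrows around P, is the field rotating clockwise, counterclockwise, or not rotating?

not rotating

Near P at (-1.0, -0.7) the arrows show no circulation. The curl there is ≈0.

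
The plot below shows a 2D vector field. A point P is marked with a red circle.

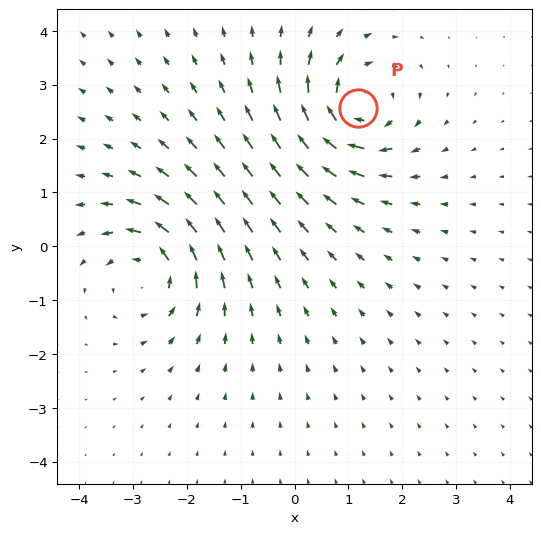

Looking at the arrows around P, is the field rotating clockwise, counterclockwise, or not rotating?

clockwise

Near P at (1.2, 2.6) the arrows circulate clockwise. The curl (z-component) there is about -6; negative curl means clockwise rotation.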